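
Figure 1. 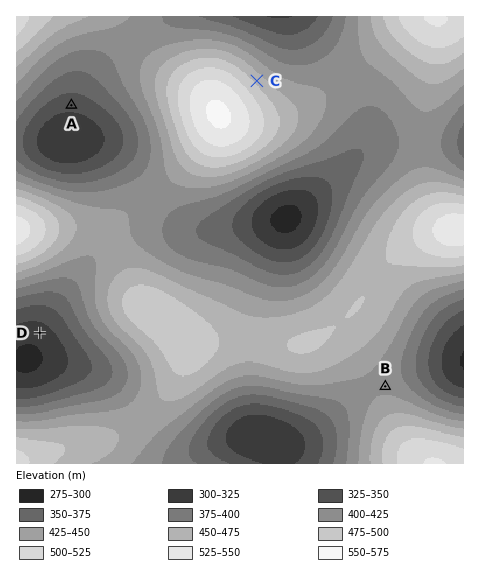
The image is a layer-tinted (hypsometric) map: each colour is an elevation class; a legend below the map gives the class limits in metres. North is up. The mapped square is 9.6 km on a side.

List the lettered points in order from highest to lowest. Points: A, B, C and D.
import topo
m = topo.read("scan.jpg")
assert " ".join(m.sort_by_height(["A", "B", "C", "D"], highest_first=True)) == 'C B A D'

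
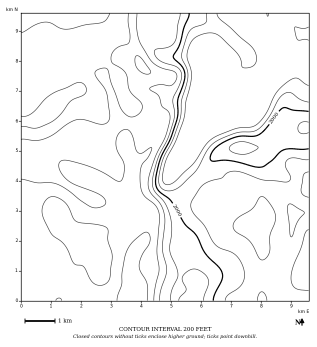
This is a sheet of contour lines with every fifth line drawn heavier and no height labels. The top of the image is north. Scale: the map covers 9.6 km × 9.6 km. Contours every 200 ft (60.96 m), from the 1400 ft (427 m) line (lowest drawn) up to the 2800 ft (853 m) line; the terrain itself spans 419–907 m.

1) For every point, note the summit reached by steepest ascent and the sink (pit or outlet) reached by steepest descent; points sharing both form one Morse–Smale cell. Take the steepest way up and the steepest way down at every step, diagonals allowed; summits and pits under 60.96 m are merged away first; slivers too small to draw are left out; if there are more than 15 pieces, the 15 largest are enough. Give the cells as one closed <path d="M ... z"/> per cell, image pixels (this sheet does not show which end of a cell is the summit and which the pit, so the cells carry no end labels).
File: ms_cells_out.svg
<path d="M309 13l-157 0-4 18 3 12-7-1-18 12 2 10 8 17 6 5 16 3 14 8 21 5 8 0 32-14 3 1-35 15-33-1-10 8-11 17-23-6-15 8-24-1-40 17-24-1 0 156 175 0 4-18-7-5-43-6-12 9-1 6-5-14-1-9 4-13 11-15 1-20 25-14 23-22-15-17 1-3 26-31 18-9 63-62 11-21 4-3 6 0z"/><path d="M195 180l-23 22-25 14-1 20-11 15-4 13 1 9 5 14 1-6 6-5 6-4 9 0 39 8 2 3 0 5-3 13 112 0 0-110-27 1-27-7-24 9-22 0z"/><path d="M120 58l-6 4-9 9 0 9-6-6-16-6-62 0 0 77 24 1 40-17 24 1 15-8 23 6 11-17 10-8 33 1 35-15-5 0-32 13-22-4-17-8-18-4-6-5-8-16z"/><path d="M309 34l-7 1-14 23-63 62-18 9-26 31-1 3 15 17 6-5 15-20 9-5 13-3 23 0 18-17 17 1 13-4z"/><path d="M152 13l-131 0 0 54 45 2 17-1 16 6 6 6-1-7 10-11 6-4 7 6 0-11 17-11 6 0-2-11z"/><path d="M309 127l-13 4-17-1-18 17-23 0-13 3-9 5-21 25 14 14 22 0 24-9 27 7 27-1z"/>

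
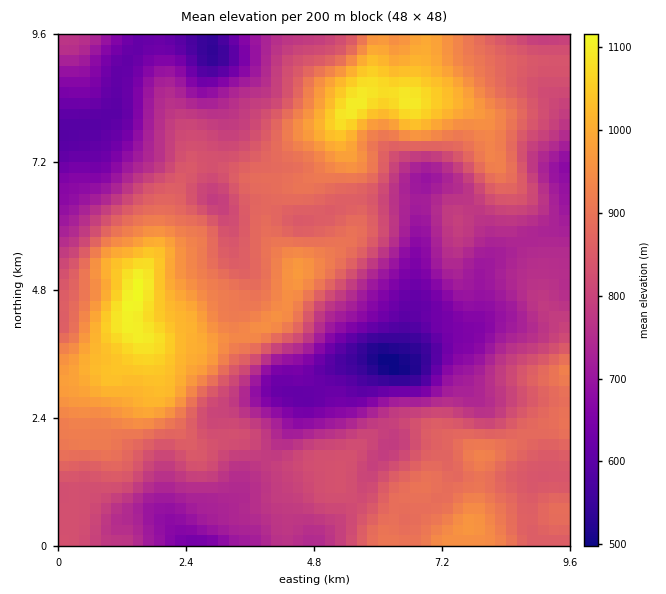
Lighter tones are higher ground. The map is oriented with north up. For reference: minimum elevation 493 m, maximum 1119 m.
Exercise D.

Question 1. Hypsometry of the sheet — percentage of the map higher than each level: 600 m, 96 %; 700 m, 83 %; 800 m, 58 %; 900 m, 26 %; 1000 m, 9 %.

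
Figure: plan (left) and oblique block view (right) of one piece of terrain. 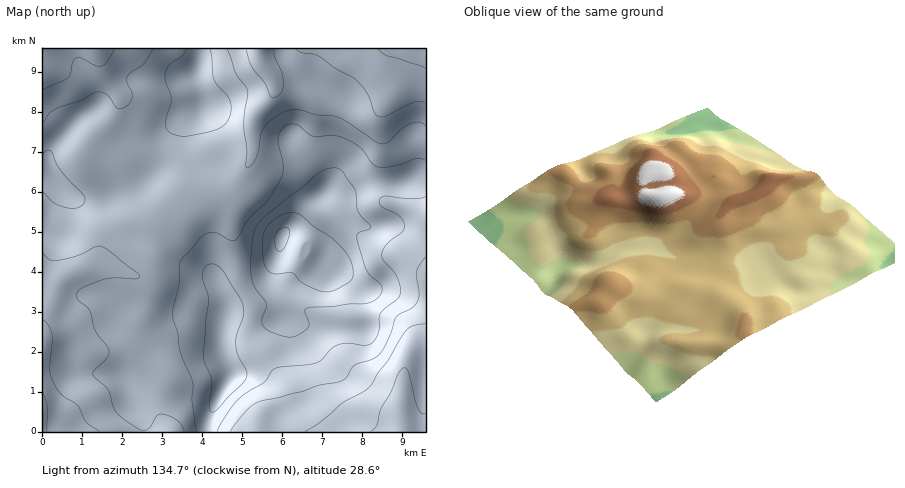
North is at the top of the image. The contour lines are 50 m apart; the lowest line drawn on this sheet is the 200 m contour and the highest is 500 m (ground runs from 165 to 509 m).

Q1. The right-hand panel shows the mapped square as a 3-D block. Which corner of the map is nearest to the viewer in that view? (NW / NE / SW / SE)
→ NW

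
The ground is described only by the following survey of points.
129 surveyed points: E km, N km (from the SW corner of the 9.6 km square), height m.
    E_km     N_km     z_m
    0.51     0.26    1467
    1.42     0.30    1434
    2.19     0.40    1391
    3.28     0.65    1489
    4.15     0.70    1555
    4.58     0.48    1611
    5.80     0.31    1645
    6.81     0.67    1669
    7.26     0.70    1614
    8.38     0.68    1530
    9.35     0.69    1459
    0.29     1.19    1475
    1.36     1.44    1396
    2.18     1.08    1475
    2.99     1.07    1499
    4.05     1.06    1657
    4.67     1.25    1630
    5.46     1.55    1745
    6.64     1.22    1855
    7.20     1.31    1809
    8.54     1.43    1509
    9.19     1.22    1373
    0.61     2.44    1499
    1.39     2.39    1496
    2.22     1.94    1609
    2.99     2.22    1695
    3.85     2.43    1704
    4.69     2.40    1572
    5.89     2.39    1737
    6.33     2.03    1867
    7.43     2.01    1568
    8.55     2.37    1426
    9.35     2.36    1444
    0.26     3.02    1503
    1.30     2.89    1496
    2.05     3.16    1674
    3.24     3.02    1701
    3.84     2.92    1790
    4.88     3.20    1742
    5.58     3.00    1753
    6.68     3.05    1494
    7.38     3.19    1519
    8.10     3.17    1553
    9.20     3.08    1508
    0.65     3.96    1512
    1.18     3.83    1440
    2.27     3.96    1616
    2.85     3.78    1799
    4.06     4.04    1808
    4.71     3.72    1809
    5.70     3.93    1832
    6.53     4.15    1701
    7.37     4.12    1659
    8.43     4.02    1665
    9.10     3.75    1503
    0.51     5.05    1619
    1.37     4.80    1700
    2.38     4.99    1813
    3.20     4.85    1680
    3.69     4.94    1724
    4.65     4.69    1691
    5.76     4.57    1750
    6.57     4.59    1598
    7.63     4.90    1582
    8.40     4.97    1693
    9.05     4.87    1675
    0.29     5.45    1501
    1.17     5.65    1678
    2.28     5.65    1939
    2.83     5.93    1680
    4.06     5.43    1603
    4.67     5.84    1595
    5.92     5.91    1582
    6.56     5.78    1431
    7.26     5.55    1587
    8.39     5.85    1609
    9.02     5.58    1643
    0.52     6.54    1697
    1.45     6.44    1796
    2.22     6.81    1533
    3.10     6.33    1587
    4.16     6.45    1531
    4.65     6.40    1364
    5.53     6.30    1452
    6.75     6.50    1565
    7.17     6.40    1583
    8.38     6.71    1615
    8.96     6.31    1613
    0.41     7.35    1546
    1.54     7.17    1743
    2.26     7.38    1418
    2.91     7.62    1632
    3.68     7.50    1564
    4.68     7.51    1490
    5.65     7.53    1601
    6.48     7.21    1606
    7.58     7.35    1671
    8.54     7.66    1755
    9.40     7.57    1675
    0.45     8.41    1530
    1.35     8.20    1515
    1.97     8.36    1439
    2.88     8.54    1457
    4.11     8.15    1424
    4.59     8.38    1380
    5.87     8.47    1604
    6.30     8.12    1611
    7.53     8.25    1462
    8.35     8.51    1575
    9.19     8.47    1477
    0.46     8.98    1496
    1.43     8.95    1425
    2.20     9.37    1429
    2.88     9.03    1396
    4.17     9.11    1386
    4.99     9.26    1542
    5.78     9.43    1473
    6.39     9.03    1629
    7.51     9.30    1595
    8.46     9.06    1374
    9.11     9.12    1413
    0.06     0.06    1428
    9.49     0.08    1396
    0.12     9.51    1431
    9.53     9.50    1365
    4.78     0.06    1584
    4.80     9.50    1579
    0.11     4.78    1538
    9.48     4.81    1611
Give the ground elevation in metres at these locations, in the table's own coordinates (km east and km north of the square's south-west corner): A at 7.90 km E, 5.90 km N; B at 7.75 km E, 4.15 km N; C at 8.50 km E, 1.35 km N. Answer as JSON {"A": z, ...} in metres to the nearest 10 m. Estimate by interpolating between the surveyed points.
{"A": 1600, "B": 1660, "C": 1510}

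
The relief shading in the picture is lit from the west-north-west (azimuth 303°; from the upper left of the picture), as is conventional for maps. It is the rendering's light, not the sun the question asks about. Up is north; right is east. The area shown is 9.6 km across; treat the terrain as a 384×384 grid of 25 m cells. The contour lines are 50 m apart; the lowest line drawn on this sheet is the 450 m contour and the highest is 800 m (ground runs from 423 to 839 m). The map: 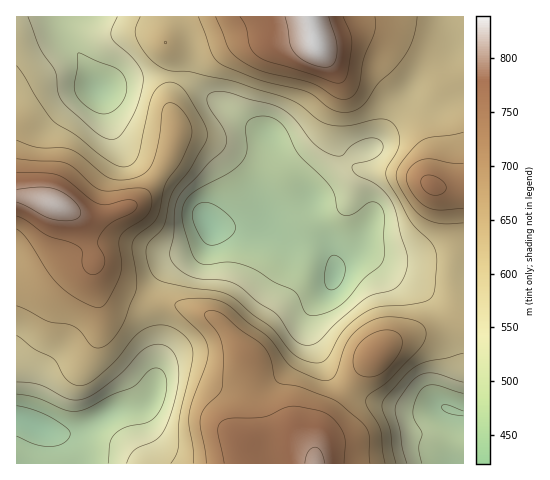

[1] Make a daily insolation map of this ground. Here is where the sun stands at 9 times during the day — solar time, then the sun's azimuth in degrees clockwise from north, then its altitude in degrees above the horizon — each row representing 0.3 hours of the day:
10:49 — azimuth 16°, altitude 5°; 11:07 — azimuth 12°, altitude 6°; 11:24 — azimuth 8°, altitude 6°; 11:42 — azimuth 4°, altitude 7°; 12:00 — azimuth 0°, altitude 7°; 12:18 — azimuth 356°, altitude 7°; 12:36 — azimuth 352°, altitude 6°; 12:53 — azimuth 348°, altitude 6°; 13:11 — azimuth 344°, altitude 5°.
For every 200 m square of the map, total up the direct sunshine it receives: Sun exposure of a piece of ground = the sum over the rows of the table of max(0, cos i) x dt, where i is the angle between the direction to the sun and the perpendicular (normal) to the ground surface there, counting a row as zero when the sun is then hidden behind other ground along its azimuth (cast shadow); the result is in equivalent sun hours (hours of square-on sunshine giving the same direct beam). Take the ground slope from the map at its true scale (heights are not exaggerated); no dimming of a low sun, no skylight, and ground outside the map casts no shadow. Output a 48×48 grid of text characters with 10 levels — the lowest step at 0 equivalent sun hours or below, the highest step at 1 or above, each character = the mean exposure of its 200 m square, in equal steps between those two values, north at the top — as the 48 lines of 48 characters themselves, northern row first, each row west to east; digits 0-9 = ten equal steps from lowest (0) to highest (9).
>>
433333344443333433211111122222223344332222222322
333332233332234443211111223222223344332222222222
334332222211122333221112222222223333221122222222
334443211000001112221111111111112222211111122233
334444310000000000111000000000000112111111122333
334443210000000000110000000000000012222111122333
333332211011112222100000000000000001221111122332
333332222222234554310000000000000000111111222222
333344444333344565430000000000000000001112222222
444445665544444445553000000000000000001122332233
433445666555443334555310000000000000000123333334
333445555554433333445420000000000000000012344444
333455555544333332223332000000000000000012345444
455566665544333332111121100000000000000123455444
667776666654333321100001100000000000123445665555
777776666655444321000000110000000001234566666666
777776556666664210000000111100000001223345566665
667766655678875200000001111110000000100012234444
555666666789874200000011111111000001000000001222
223455666777653100000011121111111111100000000000
000123455543211110000011222111222221110000000000
000000122210000012101112222222222111111110000000
000000001100000012322222222222222100112211000000
000000011110000013333333333222222111122211000000
000001122331000012344554443333332212222211100001
100112223333211223345655544433332222233221110112
211112222223332334456665544433332222343322222222
221111111112334455666665544444332223444433222322
222110010111234567788765544444333334555443333333
222110000111234567899986544444333455556654433333
111110001111223334678987655443334566667776554333
011110001122211111245677766543345667778887654333
001111011111100000001356777643345667777777654333
001111111111000000000135788754445567777665433222
111011111100000000000124577765555556665543222211
211011211000000001111222345666665555544321101111
211112211000000001233322223467765543322100000011
111122210000000012344322222356776542110000000001
000111110000000112344322222346776542100000000000
000000000000011223444322223345666642000000000000
000000000000012234444333333455666653100000000000
000000000000122444444454444555566654430000000000
000000000012334444344555544444555555554211111000
000000000134555543223444444333444455555532223333
310000001345555532112233333333344434444432223344
444321122334455432111222222223333333222333222223
334433322233455443222222222222333322223333321111
222333322233444443322222222222233322223344332211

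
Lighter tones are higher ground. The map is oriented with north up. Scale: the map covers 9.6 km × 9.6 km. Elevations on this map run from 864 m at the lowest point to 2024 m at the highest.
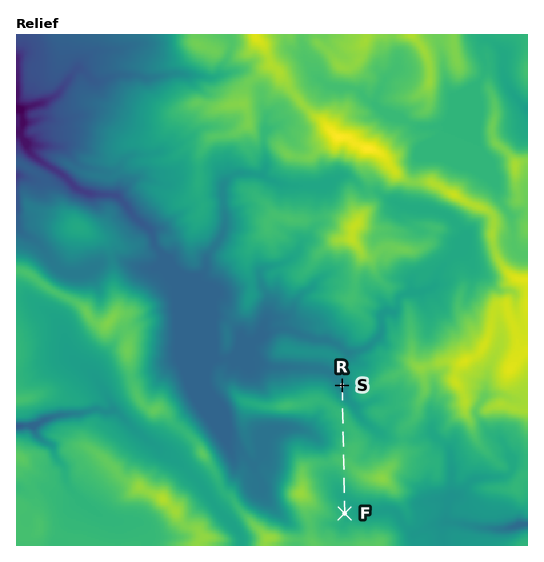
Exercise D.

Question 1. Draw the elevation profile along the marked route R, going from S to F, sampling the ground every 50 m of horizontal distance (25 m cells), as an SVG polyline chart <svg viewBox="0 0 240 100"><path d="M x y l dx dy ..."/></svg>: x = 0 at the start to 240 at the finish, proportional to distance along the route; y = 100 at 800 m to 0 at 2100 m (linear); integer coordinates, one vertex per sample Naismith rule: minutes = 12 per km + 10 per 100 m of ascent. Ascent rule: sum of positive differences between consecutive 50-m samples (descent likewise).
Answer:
<svg viewBox="0 0 240 100"><path d="M0 54l5 0 5-1 5-1 5-2 5-2 5-3 5-3 5-3 5-2 5-1 5 0 5 0 5 0 5 0 5 0 5 0 5 1 5 0 5 0 5-1 5-1 5 0 5-1 5 0 5 0 5-1 5-1 5-1 5 0 5 1 5 1 5 0 5 1 5 1 5 1 5 1 5 1 5 1 5 1 5 1 5 1 5 0 5 0 5 0 5 0 5-1 5-1 5 0"/></svg>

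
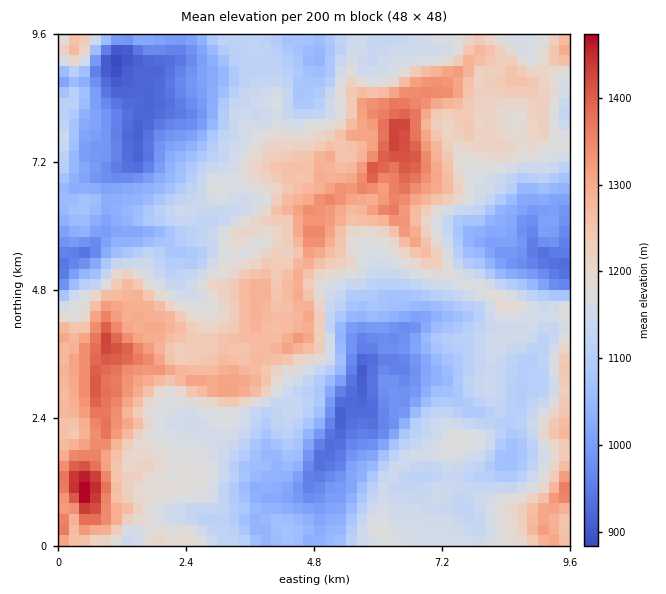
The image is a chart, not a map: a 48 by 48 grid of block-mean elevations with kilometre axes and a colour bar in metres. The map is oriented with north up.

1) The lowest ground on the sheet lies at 880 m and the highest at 1480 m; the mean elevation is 1150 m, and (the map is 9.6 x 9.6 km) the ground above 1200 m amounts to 29.9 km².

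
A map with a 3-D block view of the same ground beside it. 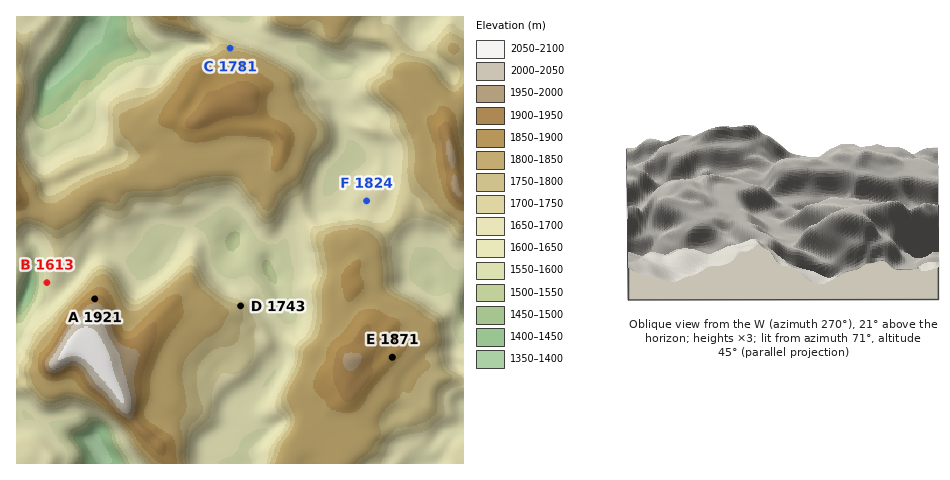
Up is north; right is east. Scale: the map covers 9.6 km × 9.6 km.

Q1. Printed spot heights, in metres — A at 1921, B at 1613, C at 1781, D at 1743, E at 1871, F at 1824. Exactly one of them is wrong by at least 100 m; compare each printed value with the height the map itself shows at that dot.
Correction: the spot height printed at F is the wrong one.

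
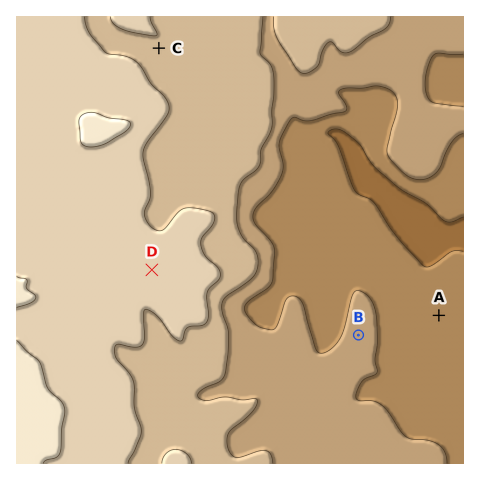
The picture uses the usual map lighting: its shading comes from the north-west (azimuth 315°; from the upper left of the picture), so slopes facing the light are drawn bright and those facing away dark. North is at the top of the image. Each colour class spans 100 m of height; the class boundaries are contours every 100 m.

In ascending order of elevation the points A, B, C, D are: A B C D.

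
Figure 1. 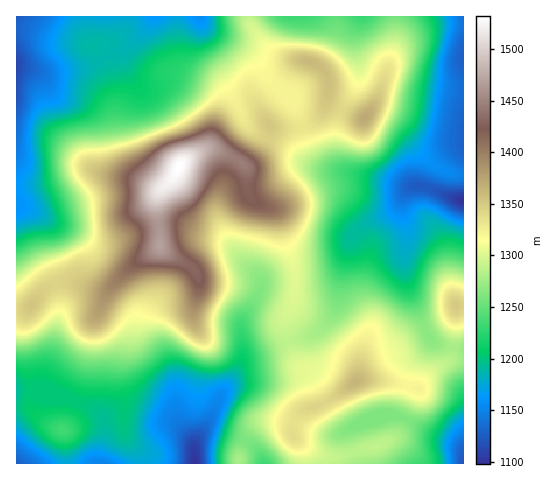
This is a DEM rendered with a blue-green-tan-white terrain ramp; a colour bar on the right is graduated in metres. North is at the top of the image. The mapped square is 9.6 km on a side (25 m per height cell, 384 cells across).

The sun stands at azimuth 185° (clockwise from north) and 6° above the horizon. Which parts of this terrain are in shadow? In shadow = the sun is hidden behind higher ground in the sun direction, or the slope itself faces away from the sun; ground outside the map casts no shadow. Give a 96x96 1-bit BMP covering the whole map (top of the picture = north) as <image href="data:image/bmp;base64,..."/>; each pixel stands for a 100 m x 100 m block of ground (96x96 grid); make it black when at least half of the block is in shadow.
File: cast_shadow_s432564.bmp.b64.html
<image width="96" height="96" href="data:image/bmp;base64,Qk2+BAAAAAAAAD4AAAAoAAAAYAAAAGAAAAABAAEAAAAAAIAEAAATCwAAEwsAAAIAAAAAAAAA////AAAAAAAAAAAAAAAAAAAAAAAAAAAAAAAAAAAAAAAAAAAAAAAAAAAAAAAAAAAAAAAAAAAAAAAAAAAAAAAAAAAAAAAAAAAAAAAAAAAAAAAAAAAAAAAAAAAAAAAAAAAAAAAAAAAAAAAAAAAAAAAAAAAAAAAAAAAAAAAAAAAAAAAAAAAAAAAAAAAAAAAAAAAAAAGAAAAAAAAAAAAAAAHwAAAAAAAAAAAAAAH4AAAAAAAAAAAAAAD4AAAAAAAAAAAAAABwAAAAAAAAAAAAAAAAAAAAAAAAAAAAAAAAAAAAAAAAAAAAAAAAAAAAAAAAAAAAAAAAAAAAAAAAAAAAAAAAAAAAAAAAAAAAAAAAAAAAAAAAAAAAAAAAAAAAAAAAAAAAAAAAAAAAAAAAAAAAAAAAAAAAAAAAAAAAAAAAAAAAAAAAAAAAAAAAAAAAAAAAAAAAAAAAAAAAAAAAAAAAAAAAAAAAAAAAAAAAAAAAAAAAAAAAAAAAAAAAAAAAAAAAAAAAAAAAAAAAAAAAAAAAAAAAAAAAAAAAAAAAAAAAAAAB8AAAAAAAAAAAAAAH8AAAAAAAAAAAAAAH8AAAAAAAAAAAAAAH4AAAAAAAAAAAAAADwAMAAAAAAAAAAAADwAcAAAAAAAAAAAABgA8AAAAAAAAAAAAAAB/wAAAAAAAAAAAAAB//AAAAAOAAAAAAAB//4AAAA+AAAAAAAD//+AAAB+AAAAAAAB///AAAD+AAAAAAAB///gAAD8AAAAAAAB///gAAB4AAAAAAAA///gAAAAAAAAAAAA9//AAAAAAAAAAAAAd//AAAAAAAAAAAAAd/+AAAAAAAAAAAAAc/4AAAAAAAAAAAAA8fwAAAAAAAAAAAAD8GAAAAAAAAAAAAAH8AAAAAAAAAAAAAAf8AAAAAAAAAAAAAA/8AAAAAAAAAwAAAA/8AAAAAAAAA/AAAA+AAAAAAAAAA/gAAAAAAAAAAAAAAfgAAAAAAAAAAAAAAPAAAAAAAAAAcAAAAOAAAAAAAAAB4AAAAAAAAAAAAAAf4AAAAAAAAAAAAAP//wAB8AAAAAAAAB////AH8AAAAAAAAD////gP8AAAAAAAAD////4/8AAAAAAAAH//////4AAAAAAAAH//////4AAAAAAAAP//////4AAAAAAAAf//////wAAAAAAAA///////gAAAAAAAA///////gAAAAAAAA///////AAAAAAAAAf/////+AAAAAAAAAB8f///8AAAAAAAAAAAP///4AAAAAAAAAAAP///wAAAAAAAAAAAH///wAAAAAAAAAAAD///gAAAAAAAAAAAB///gAAAAAAAAAAAA///gAAAAAAAAAAAAP//gAAAAAAAAAAAAD//AAAAAAAAAAAAAD//AAAD4AAAAAAAAB//AAA/4AAAAAAAAA//gAP/4AAAAAAAAA//gAf/4AAAAAAAAA//gA//4AAAAAAAAAf/gD//wAAAAAAAAAf/AD//wAAAAAAAAAP/AH//gAAAAAAAAAP+AH//AAAAAAAAAAH+AH//AAAAA="/>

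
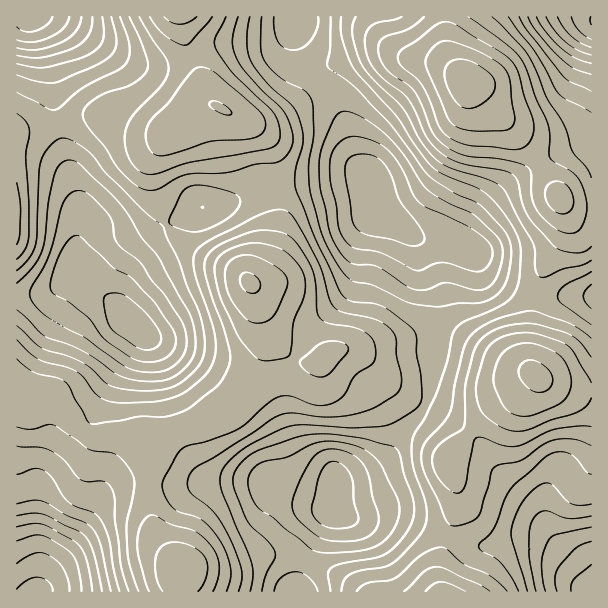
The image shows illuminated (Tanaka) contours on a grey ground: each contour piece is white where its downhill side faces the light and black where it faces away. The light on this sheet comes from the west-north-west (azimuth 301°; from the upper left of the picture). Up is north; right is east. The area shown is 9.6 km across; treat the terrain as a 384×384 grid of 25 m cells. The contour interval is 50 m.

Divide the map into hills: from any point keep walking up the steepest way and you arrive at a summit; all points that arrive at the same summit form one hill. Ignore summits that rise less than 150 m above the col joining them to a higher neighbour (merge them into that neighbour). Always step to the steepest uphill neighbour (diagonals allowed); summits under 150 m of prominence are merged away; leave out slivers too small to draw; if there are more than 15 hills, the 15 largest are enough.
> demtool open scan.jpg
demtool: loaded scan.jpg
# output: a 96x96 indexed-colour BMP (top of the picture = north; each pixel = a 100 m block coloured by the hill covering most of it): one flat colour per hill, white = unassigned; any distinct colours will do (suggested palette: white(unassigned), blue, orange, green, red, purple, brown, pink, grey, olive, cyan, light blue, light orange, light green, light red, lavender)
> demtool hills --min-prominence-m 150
<image width="96" height="96" href="data:image/bmp;base64,Qk12EgAAAAAAAHYAAAAoAAAAYAAAAGAAAAABAAQAAAAAAAASAAATCwAAEwsAABAAAAAAAAAA////ALR3HwAOf/8ALKAsACgn1gC9Z5QAS1aMAMJ34wB/f38AIr28AM++FwDox64AeLv/AIrfmACWmP8A1bDFABEREREREREREREREREREREREREREREREiIiIiIiIiIiIiIiIiIiIiIiIiIiIiIiIhEREREREREREREREREREREREREREREREiIiIiIiIiIiIiIiIiIiIiIiIiIiIiIiIhEREREREREREREREREREREREREREREREiIiIiIiIiIiIiIiIiIiIiIiIiIiIiIiIhERERERERERERERERERERERERERERERESIiIiIiIiIiIiIiIiIiIiIiIiIiIiIiIhERERERERERERERERERERERERERERERESIiIiIiIiIiIiIiIiIiIiIiIiIiIiIiIhERERERERERERERERERERERERERERERESIiIiIiIiIiIiIiIiIiIiIiIiIiIiIiIhERERERERERERERERERERERERERERERERIiIiIiIiIiIiIiIiIiIiIiIiIiIiIiIhEREREREREREREREREREREREREREREREREiIiIiIiIiIiIiIiIiIiIiIiIiIiIiIhEREREREREREREREREREREREREREREREREiIiIiIiIiIiIiIiIiIiIiIiIiIiIiIhERERERERERERERERERERERERERERERERESIiIiIiIiIiIiIiIiIiIiIiIiIiIiIhERERERERERERERERERERERERERERERERESIiIiIiIiIiIiIiIiIiIiIiIiIiIiIhERERERERERERERERERERERERERERERERERIiIiIiIiIiIiIiIiIiIiIiIiIiIiIhERERERERERERERERERERERERERERERERERIiIiIiIiIiIiIiIiIiIiIiIiIiIiIhEREREREREREREREREREREREREREREREREREiIiIiIiIiIiIiIiIiIiIiIiIiIiIhEREREREREREREREREREREREREREREREREREiIiIiIiIiIiIiIiIiIiIiIiIiIiIhEREREREREREREREREREREREREREREREREREiIiIiIiIiIiIiIiIiIiIiIiIiIiIhEREREREREREREREREREREREREREREREREREiIiIiIiIiIiIiIiIiIiIiIiIiIiIhEREREREREREREREREREREREREREREREREREiIiIiIiIiIiIiIiIiIiIiIiIiIiIhERERERERERERERERERERERERERERERERERESIiIiIiIiIiIiIiIiIiIiIiIiIiIhERERERERERERERERERERERERERERERERERERESIiIiIiIiIiIiIiIiIiIiIiIiIhEREREREREREREREREREREREREREREREREREREREiIiIiIiIiIiIiIiIiIiIiIiIhERERERERERERERERERERERERERERERERERERERERIiIiIiIiIiIiIiIiIiIiIiIhEREREREREREREREREREREREREREREREREREREREREiIiIiIiIiIiIiIiIiIiIiIhERERERERERERERERERERERERERERERERERERERERESIiIiIiIiIiIiIiIiIiIiIhERERERERERERERERERERERERERERERERERERERERESIiIiIiIiIiIiIiIiIiIiIhERERERERERERERERERERERERERERERERERERERERERIiIiIiIiIiIiIiIiIiIiIhERERERERERERERERERERERERERERERERERERERERERIiIiIiIiIiIiIiIiIiIiIhEREREREREREREREREREREREREREREREREREREREREREiIiIiIiIiIiIiIiIiIiIhERERERERERERERERERERERERERERERERERERERERERESIiIiIiIiIiIiIiIiIiIhERERERERERERERERERERERERERERERERERERERERERERIiIiIiIiIiIiIiIiIiIhEREREREREREREREREREREREREREREREREREREREREREREiIiIiIiIiIiIiIiIiIhEREREREREREREREREREREREREREREREREREREREREREREiIiIiIiIiIiIiIiIiIhERERERERERERERERERERERERERERERERERERERERERERESIiIiIiIiIiIiIiIiIhERERERERERERERERERERERERERERERERERERERERERERESIiIiIiIiIiIiIiIiIhERERERERERERERERERERERERERERERERERERERERERERESIiIiIiIiIiIiIiIiIhERERERERERERERERERERERERERERERERERERERERERERESIiIiIiIiIiIiIiIiIhERERERERERERERERERERERERERERERERERERERERERERESIiIiIiIiIiIiIiIiIhERERERERERERERERERERERERERERERERERERERERERERERIiIiIiIiIiIiIiIiIhERERERERERERERERERERERERERERERERERERERERERERERIiIiIiIiIiIiIiIiIhERERERERERERERERERERERERERERERERERERERERERERERIiIiIiIiIiIiIiIiIhERERERERERERERERERERERERERERERERERERERERERERERIiIiIiIiIiIiIiIiIhERERERERERERERERERERERERERERERERERERERERERERERIiIiIiIiIiIiIiIiIhERERERERERERERERERERERERERERERERERERERERERERERIiIiIiIiIiIiIiIiIhERERERERERERERERERERERERERERERERERERERERERERERIiIiIiIiIiIiIiIiIhERERERERERERERERERERERERERERERERERERERERERERERIiIiIiIiIiIiIiIiIhERERERERERERERERERERERERERERERERERERERERERERERIiIiIiIiIiIiIiIiIhERERERERERERERERERERERERERERERERERERERERERERERIiIiIiIiIiIiIiIiIhERERERERERERERERERERERERERERERERERERERERERERERIiIiIiIiIiIiIiIiIhERERERERERQRERERERERERERERERERERERERERERERERERIiIiIiIiIiIiIiIiIhEREREREREUQRERERERERERERERERERERERERERERERERERIiIiIiIiIiIzMzMzMxERERERERREQRERERERERERERERERERERERERERERERERESIiIiIiIiIzMzMzMzMxEREREREUREQRERERERERERERERERERERERERERERERERESIiIiIiIjMzMzMzMzMxERERERFEREQREREREREREREREREREREREREREREREREREiIiIiIiMzMzMzMzMzMxERERERRERERBEREREREREREREREREREREREREREREREREiIiIiIjMzMzMzMzMzMxERERERRERERBEREREREREREREREREREREREREREREREREiIiIiIjMzMzMzMzMzMxERERERREREREERERERERERERERERERERERERERERERERIiIiIiIzMzMzMzMzMzMxERERERREREREERERERERERERERERERERERERERERERERIiIiIiIzMzMzMzMzMzMxERERERREREREQRERERERERERERERERERERERERERERERIiIiIjMzMzMzMzMzMzMxERERERRERERERBERERERERERERERERERERERERERERERIiMzMzMzMzMzMzMzMzMxERERERREREREREQRERERERERERERERERERERERERERETMzMzMzMzMzMzMzMzMzMxERERERFERERERERBEREREREREREREREREREREREREREzMzMzMzMzMzMzMzMzMzMxERERERFEREREREREQRERERERERERERERERERERERERMzMzMzMzMzMzMzMzMzMzMxERERERFEREREREREREEREREREREREREREREREREREzMzMzMzMzMzMzMzMzMzMzMxERERERFERERERERERERBERERERERERERERERERERMzMzMzMzMzMzMzMzMzMzMzMxERERERREREREREREREREREERERERERERERERERETMzMzMzMzMzMzMzMzMzMzMzMxERERERREREREREREREREREREERERERERERERERETMzMzMzMzMzMzMzMzMzMzMzMxERERERRERERERERERERERERERBERERERERERERETMzMzMzMzMzMzMzMzMzMzMzMxERERERRERERERERERERERERERERBEREREREREREzMzMzMzMzMzMzMzMzMzMzMzMxEREREUREREREREREREREREREREREREREREQREREzMzMzMzMzMzMzMzMzMzMzMzMxEREREUREREREREREREREREREREREREREREREREQzMzMzMzMzMzMzMzMzMzMzMzMxEREREUREREREREREREREREREREREREREREREREMzMzMzMzMzMzMzMzMzMzMzMzMxEREREURERERERERERERERERERERERERERERERDMzMzMzMzMzMzMzMzMzMzMzMzMxERERFEREREREREREREREREREREREREREREREQzMzMzMzMzMzMzMzMzMzMzMzMzMxERERFEREREREREREREREREREREREREREREREQzMzMzMzMzMzMzMzMzMzMzMzMzMxERERFEREREREREREREREREREREREREREREREQzMzMzMzMzMzMzMzMzMzMzMzMzMxERERREREREREREREREREREREREREREREREREQzMzMzMzMzMzMzMzMzMzMzMzMzMxERERREREREREREREREREREREREREREREREREMzMzMzMzMzMzMzMzMzMzMzMzMzMxERERREREREREREREREREREREREREREREREREMzMzMzMzMzMzMzMzMzMzMzMzMzMxERERREREREREREREREREREREREREREREREREMzMzMzMzMzMzMzMzMzMzMzMzMzMxERERRERERERERERERERERERERERERERERERDMzMzMzMzMzMzMzMzMzMzMzMzMzMxEREURERERERERERERERERERERERERERERERDMzMzMzMzMzMzMzMzMzMzMzMzMzMxEREUREREREREREREREREREREREREREREREQzMzMzMzMzMzMzMzMzMzMzMzMzMzMxEREUREREREREREREREREREREREREREREREQzMzMzMzMzMzMzMzMzMzMzMzMzMzMxEREUREREREREREREREREREREREREREREREMzMzMzMzMzMzMzMzMzMzMzMzMzMzMxEREURERERERERERERERERERERERERERERDMzMzMzMzMzMzMzMzMzMzMzMzMzMzMxEREUREREREREREREREREREREREREREREQzMzMzMzMzMzMzMzMzMzMzMzMzMzMzMxEREUREREREREREREREREREREREREREREMzMzMzMzMzMzMzMzMzMzMzMzMzMzMzMxEREURERERERERERERERERERERERERERDMzMzMzMzMzMzMzMzMzMzMzMzMzMzMzMxEREURERERERERERERERERERERERERERDMzMzMzMzMzMzMzMzMzMzMzMzMzMzMzMxERFEREREREREREREREREREREREREREQzMzMzMzMzMzMzMzMzMzMzMzMzMzMzMzMxERFEREREREREREREREREREREREREREQzMzMzMzMzMzMzMzMzMzMzMzMzMzMzMzMxERFEREREREREREREREREREREREREREQzMzMzMzMzMzMzMzMzMzMzMzMzMzMzMzMxERREREREREREREREREREREREREREREQzMzMzMzMzMzMzMzMzMzMzMzMzMzMzMzMxERREREREREREREREREREREREREREREMzMzMzMzMzMzMzMzMzMzMzMzMzMzMzMzMxERREREREREREREREREREREREREREREMzMzMzMzMzMzMzMzMzMzMzMzMzMzMzMzMzMUREREREREREREREREREREREREREREMzMzMzMzMzMzMzMzMzMzMzMzMzMzMzMzMw=="/>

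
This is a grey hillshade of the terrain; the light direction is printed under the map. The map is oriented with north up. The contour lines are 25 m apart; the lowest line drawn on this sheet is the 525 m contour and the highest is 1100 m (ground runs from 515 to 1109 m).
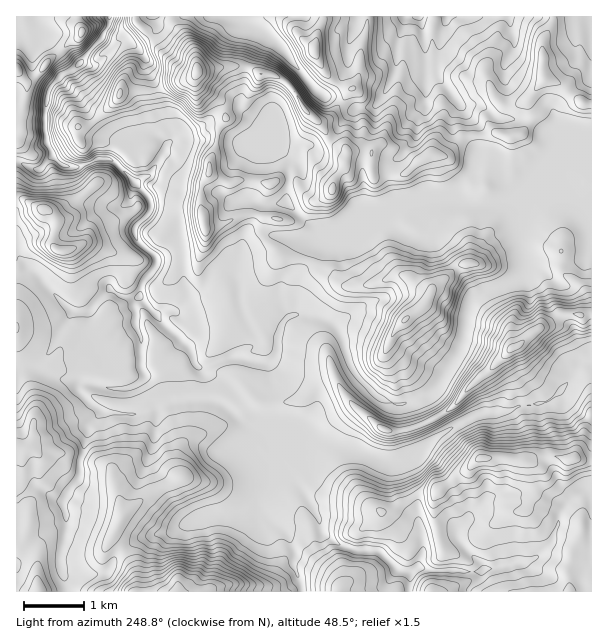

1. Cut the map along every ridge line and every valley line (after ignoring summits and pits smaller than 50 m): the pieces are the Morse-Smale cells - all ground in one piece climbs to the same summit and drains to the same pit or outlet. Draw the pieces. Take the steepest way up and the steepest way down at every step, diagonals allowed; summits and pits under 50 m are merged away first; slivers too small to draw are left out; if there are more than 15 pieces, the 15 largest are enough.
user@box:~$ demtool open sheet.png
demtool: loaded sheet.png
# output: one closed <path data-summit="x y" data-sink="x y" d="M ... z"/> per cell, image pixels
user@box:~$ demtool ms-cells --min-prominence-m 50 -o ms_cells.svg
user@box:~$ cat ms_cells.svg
<path data-summit="177 591" data-sink="80 63" d="M150 210l-2 5-14 13 4 12 19 20-3 9-10 12-4 13-6 8 2 25 4 9 0 30 5 11-8 8-8 3-24 0-15-4-9 0-2 2 3 9 20 16-14 15-4 26-4 6 0 16-18 29 5 24-7 36 6 16 1 12 235 1-1-8-7-18 1-14-6-16-25-23-5-10 11-27 8-15-10-23 8-4-4-15-1-45-4-10-29-7 16-13 0-8-13-30-1-22-4-11-9-2-12 3-14 16-13 10-7-40-2-2-19 0 18-6 0-24-7-6z"/><path data-summit="482 458" data-sink="80 63" d="M591 362l-9 2-8 8-6 11-20 19-20 4-10 0-12 6-24 2-9 2-33 18-23 20-24 9-34-12-42-7-18-8-23 0-6 2 0 5 8 18 18 19 16 24 7 15 3 14 22 14 9 3 25 2 18 18 11 2 10-4 18 3 47 0 30-7 9 0 18-8 11-11 9-23 0-6 6-10 17-13 10-2z"/><path data-summit="512 348" data-sink="80 63" d="M549 187l-7 0-6 3-12 11-2 23 0 24 4 18-3 7-8 7-29 10-14 10-6 18 0 11-6 21-21 34-13 12-24 8-7 0-15-6-26-27-11-32-6-12-5-5-18-6-24 0-8 10-4 9-1 19-7 8-4 1 5 11 1 45 4 7 0 8-4 3 27-1 18 8 42 7 34 12 24-9 23-20 33-18 9-2 24-2 12-6 25-3 9-5 16-15 6-11 8-8 10-2 0-155-13-5-16-12z"/><path data-summit="405 320" data-sink="80 63" d="M455 198l-5 0-2 26-16 16-12 0-10-4-12-7-14-17-15 2-12 10-30 12-39 2-18-3-25 13-4 4-5 14 0 12 4 6 1 22 13 30 0 8-16 13 26 7 6-2 7-8 1-19 5-12 11-9 20 2 15 4 8 7 17 44 26 27 15 6 7 0 27-10 10-10 21-34 6-21 0-11 6-18 14-10 29-10 8-7 3-7-4-18 2-48-29 5-21 0-12-3z"/><path data-summit="39 591" data-sink="80 63" d="M110 289l-23 23-15 0-2 2-10 16-10 21-12 13-22 7 1 221 50-1-1-12-6-16 7-36-5-24 10-17 7-7 1-21 4-6 4-26 14-15-20-16-3-9 2-2 9 0 15 4 24 0 8-3 8-8-5-11 0-30-4-9-2-25 4-3-16-3z"/><path data-summit="197 71" data-sink="80 63" d="M171 16l-61 0-1 10-7 12 9 6 17-2 9 6 8 9 1 12 10 18 6 35 6 10 2 10 6-4 15 2 28-2 23 6 32-3-11 5-5 6-4 9-6 37 14 6-3 2-5 15-10 15-2 16 28-17 18 3 32 0-8-11-26-26 3-16 0-26-12-12-1-4 11 3 33-1 10-7-6-10-22-21-8-17-10-10-11-6-12 0-18-8-25 1-20 5-4-19-8-15-12-14z"/><path data-summit="62 251" data-sink="80 63" d="M53 156l-12 13-8 0-15-7-2 0 0 113 13-4 6 1 37 40 15 0 23-23 12 7 15 2 3-4 4-13 13-18-1-6-18-17-4-6 2-9 12-10 3-6-1-11-36-36-6-4-10 0-8 5-18 5-10-4z"/><path data-summit="203 218" data-sink="80 63" d="M219 138l-12 0-7 2-24-2-8 6-16 27-16 12 14 15 1 12 16 8 11 10 0 24-14 5 15 1 2 2 7 40 13-10 14-16 12-3 9 1 8-36 9-12 5-15 4-5-14-6 6-37 4-9 5-6 11-5-32 3z"/><path data-summit="545 78" data-sink="419 17" d="M552 16l-132 1 4 18 2 19 7 8 3 13 28 36 14 14 2 11 11-3 15 3 13-2 11-12 4-8-6-13 16-21-2-38 11-19z"/><path data-summit="197 71" data-sink="419 17" d="M419 16l-12 0-3 4-7 25-1 26-10 19-10 15-2 21-8 15-2 9 8 3 0 20 2 2 31-1 11-11 15-9 15 2 16-18 18-3-2-10-14-14-28-36-3-13-7-8-2-19z"/><path data-summit="197 71" data-sink="80 63" d="M476 134l-14 4-16 18-15-2-6 3-9 6-6 7-9 5-27 0-2-2 0-20-7-2-3 8 2 53 4 2 18-2 2 7 10 10 12 7 10 4 12 0 16-16 2-26 24 7 21 0 27-5-17-20-7-22-7-4-11-1 0-16z"/><path data-summit="339 591" data-sink="80 63" d="M279 462l-9 14-11 27 5 10 25 23 6 16-1 14 8 25 106 1 2-20-14-2-18-18-25-2-18-8-13-9-3-14-7-15-16-24z"/><path data-summit="545 78" data-sink="80 63" d="M548 79l-3 0-7 7-10 15 6 15-12 17-9 3-22-3-11 4 0 16 11 1 7 4 7 22 7 11 12 9 24-18 12-26 7-6 3-2 17 6 5-1 0-48-10-2-18-18z"/><path data-summit="120 93" data-sink="80 63" d="M102 38l-22 26-18 10-2 6 20 19 12 21 16 18 32 1 16-3 11 10 2-9-7-15-6-35-10-18-1-12-8-9-9-6-17 2z"/><path data-summit="315 50" data-sink="419 17" d="M405 16l-81 1-6 15-4 21 11 19 8 8 12 8 7 1-4 3-6 10 8 7 25-3 11-16 10-19 1-26 7-21z"/>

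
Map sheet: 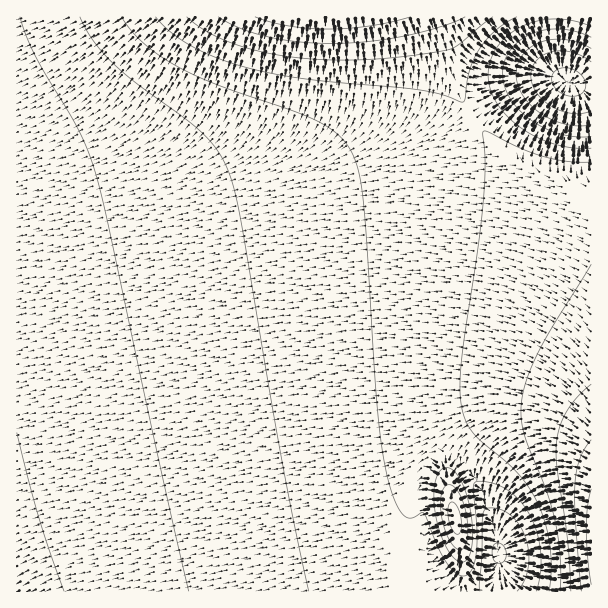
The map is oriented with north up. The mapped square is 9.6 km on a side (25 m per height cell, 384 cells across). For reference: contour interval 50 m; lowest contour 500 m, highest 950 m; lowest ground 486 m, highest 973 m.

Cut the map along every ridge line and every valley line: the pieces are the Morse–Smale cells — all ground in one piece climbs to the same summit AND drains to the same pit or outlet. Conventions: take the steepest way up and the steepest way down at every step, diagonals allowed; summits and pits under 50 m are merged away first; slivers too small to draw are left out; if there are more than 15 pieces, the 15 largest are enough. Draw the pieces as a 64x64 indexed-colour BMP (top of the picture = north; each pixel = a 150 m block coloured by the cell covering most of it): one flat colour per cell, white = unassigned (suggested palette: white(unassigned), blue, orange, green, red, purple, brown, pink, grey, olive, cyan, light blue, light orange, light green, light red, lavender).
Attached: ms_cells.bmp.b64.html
<image width="64" height="64" href="data:image/bmp;base64,Qk12CAAAAAAAAHYAAAAoAAAAQAAAAEAAAAABAAQAAAAAAAAIAAATCwAAEwsAABAAAAAAAAAA////ALR3HwAOf/8ALKAsACgn1gC9Z5QAS1aMAMJ34wB/f38AIr28AM++FwDox64AeLv/AIrfmACWmP8A1bDFADMzMzMzMzMzMzMzMzMzMzMzM4iIiIiZmZd3d0REREREMzMzMzMzMzMzMzMzMzMzMzMzMzOIiJmZd3d3REREREQzMzMzMzMzMzMzMzMzMzMzMzMzMzMzeZd3d3dERERERDMzMzMzMzMzMzMzMzMzMzMzMzMzMzN3d3d3d0REREREETMzMzMzMzMzMzMzMzMzMzMzMzMzM3d3d3d3REREREQRERMzMzMzMzMzMzMzMzMzMzMzMzMzd3d3d3RERERERBERERETMzMzMzMzMzMzMzMzMzMzMzN3d3d3dEREREREERERERERETMzMzMzMzMzMzMzMzMzM3d3d3d0REREREQREREREREREREzMzMzMzMzMzMzMzMzd3d3d3RERERERBEREREREREREREREzMzMzMzMzMzMzN3d3d3REREREREERERERERERERERERERMzMzMzMzMzM3d3d3dEREREREQRERERERERERERERERERERMzMzMzMzN3d3dERERERERBEREREREREREREREREREREREREzMzMzM3d0REREREREEREREREREREREREREREREREREREREzMzd0REREREREQREREREREREREREREREREREREREREREzN3RERERERERBERERERERERERERERERERERERERERERM0REREREREREERERERERERERERERERERERERERERERERFEREREREREQRERERERERERERERERERERERERERERERERREREREREQRERERERERERERERERERERERERERERERERERREREREERERERERERERERERERERERERERERERERERERERRERBERERERERERERERERERERERERERERERERERERERERERERERERERERERERERERERERERERERERERERERERERERERERERERERERERERERERERERERERERERERERERERERERERERERERERERERERERERERERERERERERERERERERERERERERERERERERERERERERERERERERERERERERERERERERERERERERERERERERERERERERERERERERERERERERERERERERERERERERERERERERERERERERERERERERERERERERERERERERERERERERERERERERERERERERERERERERERERERERERERERERERERERERERERERERERERERERERERERERERERERERERERERERERERERERERERERERERERERERERERERERERERERERERERERERERERERERERERERERERERERERERERERERERERERERERERERERERERERERERERERERERERERERERERERERERERERERERERERERERERERERERERERERERERERERERERERERERERERERERERERERERERERERERERERERERERERERERERERERERERERERERERERERERERERERERERERERERERERERERERERERERERERERERERERERERERERERERERERERERERERERERERERERERERERERERERERERERERERERERERERERERERERERERERERERERERERERERERERERERERERERERERERERERERESIiERERERERERERERERERERERERERERERERERERERERIiIiIiEREREREREREREREREREREREREREREREREREREiIiIiIiIiERERERERERERERERERERERERERERERERESIiIiIiIiIiIhERERERERERERERERERERERERERERERIiIiIiIiIiIiIiIhEREREREREREREREREREREREREREiIiIiIiIiIiIiIiIiIRERERERERERERERERERERERESIiIiIiIiIiIiIiIiIiIiEREREREREREREREREREVVVIiIiIiIiIiIiIiIiIiIiIiIhERERERERERERERFVVVUiIiIiIiIiIiIiIiIiIiIiIiIiERERERERERERVVVVVSIiIiIiIiIiIiIiIiIiIiIiIiIiIRERERERERVVVVVVIiIiIiIiIiIiIiIiIiIiIiIiIiIiIhERERERVVVVVVUiIiIiIiIiIiIiIiIiIiIiIiIiIiIiIhERERVVVVVVVSIiIiIiIiIiIiIiIiIiIiIiIiIiIiIiIhERVVVVVVVVIiIiIiIiIiIiIiIiIiIiIiIiIiIiIiIiIhVVVVVVVVUiIiIiIiIiIiIiIiIiIiIiIiIiIiIiIiIiZlVVVVVVVSIiIiIiIiIiIiIiIiIiIiIiIiIiIiIiIiJmZVVVVVVVIiIiIiIiIiIiIiIiIiIiIiIiIiIiIiIiJmZmZVVVVVUiIiIiIiIiIiIiIiIiIiIiIiIiIiIiIiImZmZmZlVVVSIiIiIiIiIiIiIiIiIiIiIiIiIiIiIiImZmZmZmZmVVIiIiIiIiIiIiIiIiIiIiIiIiIiIiIiIiZmZmZmZmVVUiIiIiIiIiIiIiIiIiIiIiIiIiIiIiIiJmZmZmZmZVVSIiIiIiIiIiIiIiIiIiIiIiIiIiIiIiImZmZmZmZlVVIiIiIiIiIiIiIiIiIiIiIiIiIiIiIiIiZmZmZmZmVVUiIiIiIiIiIiIiIiIiIiIiIiIiIiIiIiZmZmZmZmZVVSIiIiIiIiIiIiIiIiIiIiIiIiIiIiIiJmZmZmZmZlVV"/>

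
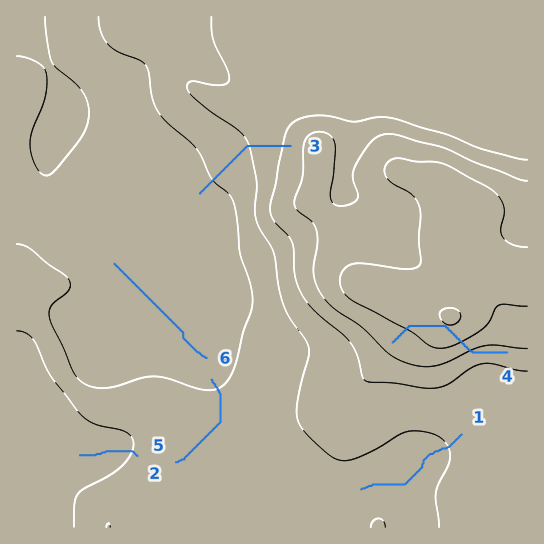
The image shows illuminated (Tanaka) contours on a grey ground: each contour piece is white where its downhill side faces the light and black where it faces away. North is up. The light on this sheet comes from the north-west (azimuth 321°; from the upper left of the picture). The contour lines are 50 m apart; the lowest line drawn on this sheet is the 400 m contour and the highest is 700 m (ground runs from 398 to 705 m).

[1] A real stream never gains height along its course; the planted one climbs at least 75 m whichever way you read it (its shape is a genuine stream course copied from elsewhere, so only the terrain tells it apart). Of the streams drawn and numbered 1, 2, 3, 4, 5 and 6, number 4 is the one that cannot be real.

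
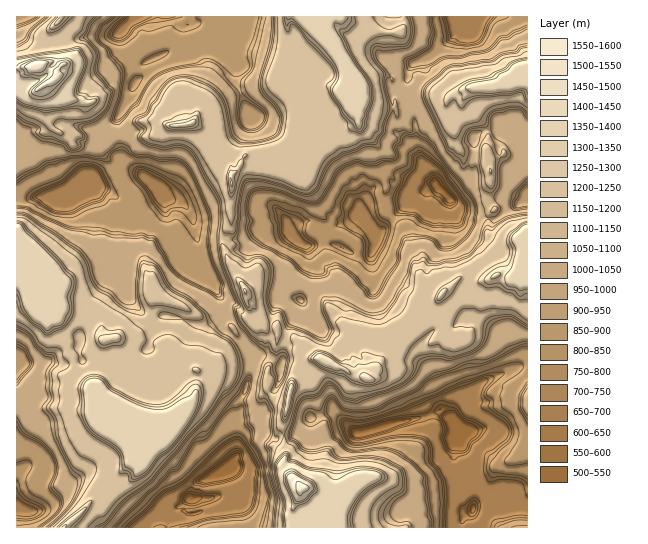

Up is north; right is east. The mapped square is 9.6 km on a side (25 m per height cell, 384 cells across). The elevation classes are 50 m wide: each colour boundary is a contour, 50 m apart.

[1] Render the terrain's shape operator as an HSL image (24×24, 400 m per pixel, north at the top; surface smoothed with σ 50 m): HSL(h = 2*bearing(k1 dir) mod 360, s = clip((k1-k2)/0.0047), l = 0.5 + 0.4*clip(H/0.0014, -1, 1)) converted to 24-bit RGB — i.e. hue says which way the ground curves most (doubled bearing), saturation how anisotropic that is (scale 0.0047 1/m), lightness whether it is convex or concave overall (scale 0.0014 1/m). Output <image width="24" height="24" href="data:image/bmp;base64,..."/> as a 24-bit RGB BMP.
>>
<image width="24" height="24" href="data:image/bmp;base64,Qk32BgAAAAAAADYAAAAoAAAAGAAAABgAAAABABgAAAAAAMAGAAATCwAAEwsAAAAAAAAAAAAAO0oKHjoQ/c7cx1Tv4IqpJ4BSFUwTNXImJUvo5TOdYR7AYS+T5cutbpBag3KIzrpSdK1GGzYcm00/7ueUGzZgfRKrMZY/v9Mx0mugICu8Eqcw5498yImn3FtvJ21NVZMKAIZ3mmb8QlNxahhvvnVH5fzPRXGNypKbNI0aymM6O7eB7e5rQyl5KIfTe4Npa0Rme7KIJT55uzEpe8ddmEKY86yofaq+JKjkJH0HBzADwxReIhlW0vnXfKTreSHfhnnW5tX2wtL6W23rwj/mXzl6Ykl+4HOGNKfDcVVUYBVopeCXgGNlVRciqsaY5KfEYcJTHCasyCnbAwswScvVzf+wdxJz3OlJIaycuICq1kJMtiJkoectGmiVxE7WYtHPsoid21V5MFS0vMmE2SaRm8zJgYaEhH6E7MTPOZmNG3XHEA+vIN55//5yFSpnxeaVMRACHjECHzMA7ysx7JqIKxVKOEkJam8lslIhjbmTXivXMzWdy9engpKRmcfUTUfK1ZrP8pfRKW+7EEtnfCFh//LMChYpjYgA6CRTkJ/WTbm4F1ADXHYIVhF3hqzW0T+pNFriypqknylnME6G4fDbPOC5ViokcG9RJ2Ev83iF2Hy5AC02++3Me//BiirtUgCv3+p763yzX2PlWt/NHF3MH79iBi0W0eOILIespnIULI8fs7RqaIUpfUpTeYKAfn+FaXqVurFYhXeKaUjuaP9LMgAzwyp6tuP/d7j/45fhhFLD3WeUpyB7qZsjqFjHCmoSOoRBFDGRTu0+eJx6p0Ojk+yOUoqSeYB7eoR5eJ+TmdvVfRBjjy0dYe7JbeDH9xRldmNDhZhGiVterHiml4/RwLjfi9Tng2TSYiW3Lx/bv+qaJbBwSqR+uaVCe13BZqlSoGU9TNkyZxk31gujjtC0X+bWgTgkURgOmNCvkKXSwHzCi3uFeIKBfIN6yqCLPhcygSIwiNuahImA16M/cZufd9nGPwkx0rl+turvqjnwfx3L/3pFOeV5fhkglBVyWfa6p3YzEVWKwyB9upSX2VOcRIpniHd+rWvDMCCYd6GTgIiBjYnnJcN6aDlAKCuvzO3DEX6hpSEaKwgj0v/M3FpkN0N5l83nzF3IrN7EJQ0+J7ff1nVXSZqE9mWzUCytqHjtqb/ZfIWCoty7yya7mSqmgnqDNK6Q7uePSRZCWT9xgO2eMN+68Lm0ZJvlgRC5PM4wthQaBmqcvB+jk+xuI9rugUzj1FTFM3UwxnFhmN67PTXjcC/ojHbNhaHPYoPV0iBQf2mGJSBp9+qmLNkZemsdeowSNQURuOlJV/fbXR6iFJVumuh4rFXrFSqr0RuDnl3Y6sa14q60UUOdjBZgxkA2cFk/dHBUX8a1xZTWIAgr3uR81O2TMz+nPgcqPLgqsr1SQG0haShiYfd9lOI4a1YhIA1PyJUtIugASOORoYUELCgHPl4xJGge005Nlb6fihyCMhgQsy+C4Oge8uRvKQ4KgBlG2ud7Ga5Roy1OHV1h7ueKK2VLLtpIMQIfgNxfoewpLUcDuCPbeTDfGrAUJREOh9tpoXQOWgsTKLaRZiW7QuDI/6HDf4Tbq83gwJq04VxjGVg/jI4fy7teIpWrMwIug9mDKI+otviBxoSzmH6W1lG47Es6Z6jhGdVu6iCVxY0iFHtWYOWLaY13eafoqJDWh3uMn3x0z3eyuFjlJd+FU/iEew2gTBqG0fi6BWj19KaiSVKSTxolhOd2sfh/DEULdXXWcRbGw7X33cz/UeenndGIDlNEhRAg3ENppaZ5bWiIrDl1zf7dLBzAORCgI0TN7vfQBDoYqrMkfGhzueRbrd0sQCDYxd31AUQoEG7+6XC0VYY12zRqwtyiKQkqU1EPetgzfI9xbT1pa99ix+c2R3TjXkiMoSHdwZZdr8JVmxlVVxFbRuXv9KizMOZKFqjQ7ZHFBSIu6r1R58nnp87Z4kWInAvqe3DqjbOee4KEQSq7wM2gnOZ8WyKnKi+GpL/uVFbY68/8tH3zG2zn3M3+cuD/+tHyGsyi3MBhQyl5HYM2YJYduTAgwVdWFBQ56YFdnY6Ge4CCNRQw0vXDie0btiiuAXkNFI2VqaXrNtYklC7gyaTpjFEQX14R5egV5zBnJw+iwHyzfmuSb4hvZ31OelpRRV2DOWaa1byYaytQieCuXeIwtBtEtTAoXbbxBJovDH8Lbjcf2sMmhaMbH6DD/c7zd+Ih0WoeFCoJBHIkpoLTso7fpXTEf3+HZXaDJCR09Y5zTt7DorR2yG8mXn2Yhp/KvXPlv+uCNiJeK1Ja4uJSMaso"/>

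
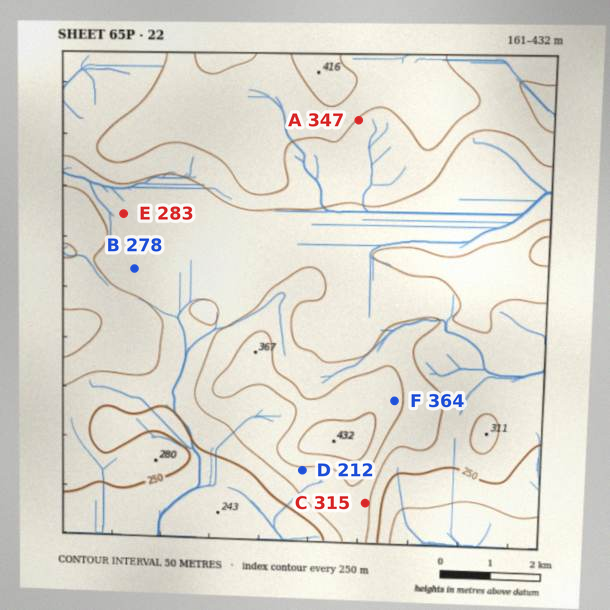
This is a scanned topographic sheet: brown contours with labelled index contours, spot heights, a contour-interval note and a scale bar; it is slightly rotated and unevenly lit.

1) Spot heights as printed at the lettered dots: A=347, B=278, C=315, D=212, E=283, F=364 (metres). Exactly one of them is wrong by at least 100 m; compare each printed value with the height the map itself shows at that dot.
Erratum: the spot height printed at D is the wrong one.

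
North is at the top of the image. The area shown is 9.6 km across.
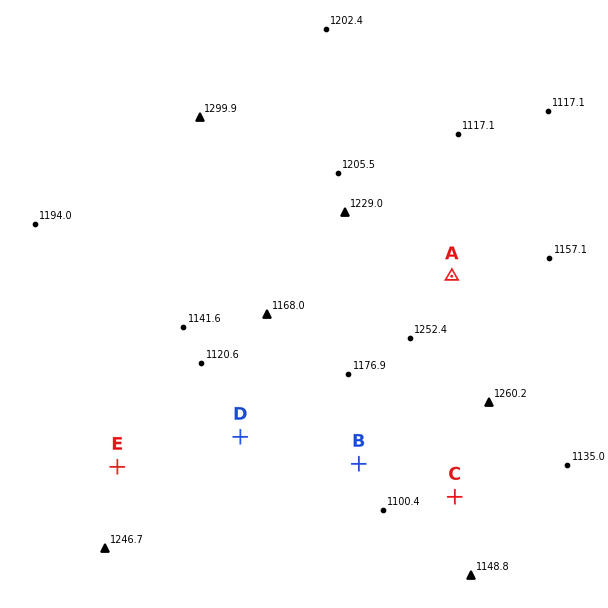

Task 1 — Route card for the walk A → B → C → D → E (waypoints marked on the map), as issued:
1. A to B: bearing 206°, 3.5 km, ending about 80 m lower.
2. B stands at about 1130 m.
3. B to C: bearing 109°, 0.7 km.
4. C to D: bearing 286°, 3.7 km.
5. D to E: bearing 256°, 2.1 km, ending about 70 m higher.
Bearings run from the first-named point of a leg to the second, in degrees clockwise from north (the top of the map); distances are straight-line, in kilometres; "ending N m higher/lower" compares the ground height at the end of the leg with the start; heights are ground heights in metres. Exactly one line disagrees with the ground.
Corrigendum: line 3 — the distance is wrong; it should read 1.7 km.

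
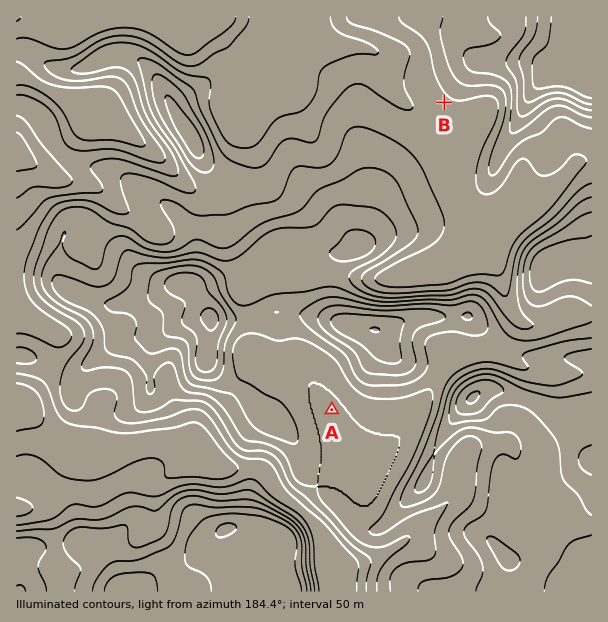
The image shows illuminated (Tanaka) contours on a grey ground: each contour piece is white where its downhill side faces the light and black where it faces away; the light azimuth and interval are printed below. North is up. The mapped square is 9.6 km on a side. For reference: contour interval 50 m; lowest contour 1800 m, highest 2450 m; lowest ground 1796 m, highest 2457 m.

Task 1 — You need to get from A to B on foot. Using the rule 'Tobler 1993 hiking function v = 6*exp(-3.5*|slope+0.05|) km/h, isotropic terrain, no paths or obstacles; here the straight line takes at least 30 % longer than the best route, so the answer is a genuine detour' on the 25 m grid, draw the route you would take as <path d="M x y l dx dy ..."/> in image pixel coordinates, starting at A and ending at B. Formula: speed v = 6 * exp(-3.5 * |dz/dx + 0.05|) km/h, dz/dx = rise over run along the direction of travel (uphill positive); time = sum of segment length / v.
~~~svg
<path d="M332 410l0-30-29-57 0-12 3-6 17-17 9-4 9-9 42-21 18-18 4-9 0-24 15-30 0-23 24-48"/>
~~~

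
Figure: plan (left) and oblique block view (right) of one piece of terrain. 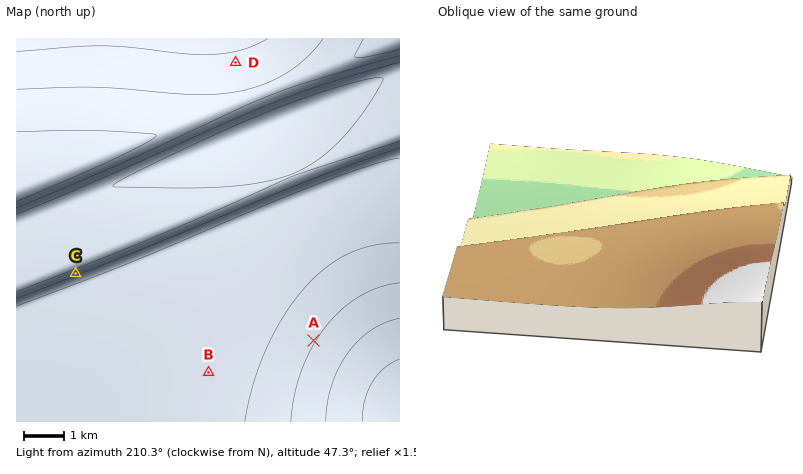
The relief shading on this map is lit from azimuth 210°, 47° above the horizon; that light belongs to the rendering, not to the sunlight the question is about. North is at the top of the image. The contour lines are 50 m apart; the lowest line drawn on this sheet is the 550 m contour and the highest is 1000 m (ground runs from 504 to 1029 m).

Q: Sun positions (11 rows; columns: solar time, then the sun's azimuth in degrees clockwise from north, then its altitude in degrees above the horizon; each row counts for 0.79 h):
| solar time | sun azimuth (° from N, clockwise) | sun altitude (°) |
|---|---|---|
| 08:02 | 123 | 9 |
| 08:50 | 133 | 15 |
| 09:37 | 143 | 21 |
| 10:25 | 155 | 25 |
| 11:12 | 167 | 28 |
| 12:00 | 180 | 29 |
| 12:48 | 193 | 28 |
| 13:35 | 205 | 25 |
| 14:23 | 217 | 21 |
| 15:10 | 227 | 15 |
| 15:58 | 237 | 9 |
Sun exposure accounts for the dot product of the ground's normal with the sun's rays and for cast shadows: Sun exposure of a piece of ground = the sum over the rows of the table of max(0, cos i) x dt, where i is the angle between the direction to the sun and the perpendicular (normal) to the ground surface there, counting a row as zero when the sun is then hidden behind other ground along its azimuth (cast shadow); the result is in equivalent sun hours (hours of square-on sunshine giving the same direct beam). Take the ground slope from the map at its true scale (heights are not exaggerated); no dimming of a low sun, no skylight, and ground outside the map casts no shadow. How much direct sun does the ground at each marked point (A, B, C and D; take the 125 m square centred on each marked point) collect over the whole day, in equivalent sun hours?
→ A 2.8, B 3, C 1.1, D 3.3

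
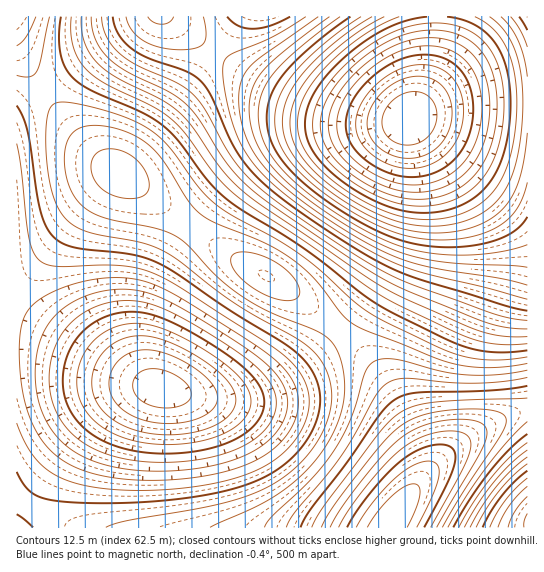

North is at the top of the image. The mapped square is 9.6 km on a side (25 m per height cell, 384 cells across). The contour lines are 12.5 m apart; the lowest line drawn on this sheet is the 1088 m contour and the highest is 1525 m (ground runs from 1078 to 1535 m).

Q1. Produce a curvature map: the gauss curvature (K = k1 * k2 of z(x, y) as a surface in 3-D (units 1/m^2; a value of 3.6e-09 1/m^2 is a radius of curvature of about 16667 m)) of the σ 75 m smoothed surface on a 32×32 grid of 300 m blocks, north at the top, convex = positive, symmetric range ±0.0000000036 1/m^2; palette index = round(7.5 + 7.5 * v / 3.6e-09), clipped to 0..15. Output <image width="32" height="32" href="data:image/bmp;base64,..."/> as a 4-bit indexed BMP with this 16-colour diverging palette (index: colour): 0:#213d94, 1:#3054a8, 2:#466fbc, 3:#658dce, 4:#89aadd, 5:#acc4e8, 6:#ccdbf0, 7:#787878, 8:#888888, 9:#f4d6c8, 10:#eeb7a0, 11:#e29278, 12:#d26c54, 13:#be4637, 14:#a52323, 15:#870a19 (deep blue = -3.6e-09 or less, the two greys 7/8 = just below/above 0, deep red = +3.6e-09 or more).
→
<image width="32" height="32" href="data:image/bmp;base64,Qk12AgAAAAAAAHYAAAAoAAAAIAAAACAAAAABAAQAAAAAAAACAAATCwAAEwsAABAAAAAAAAAAlD0hAKhUMAC8b0YAzo1lAN2qiQDoxKwA8NvMAHh4eACIiIgAyNb0AKC37gB4kuIAVGzSADdGvgAjI6UAGQqHAGZ3d3d3d2VCESSN/+l3v/9WZmZ3d3dmVERWec/7do3/VWZmZnd3ZmZmd3ic7ZVY71VWZmd3d3d2d4iHet62MmxmZmd3iIiIh3eIh2etyUACZmd3iZmqmZmIiHdVestgAHd3iZq7u7u7qId2REeqgwB3iJq83d3dzKh2ZUM1eIYQd4ibze7t3MuXZVRDNFZ3QHd4ms3dzLqpdlRERVVWd2RmeJq8y7qZh2QzNFZmZnd3VmeJq7qZiHZUMzRXd3eIiFVneJmZiIh3ZDM0V3h3iJhVZneIh3eImYZURFZ3d3iIVVZnd3d3iby5dVVWZ3Z3eFVWZ3ZmZ4rf/JdlVVZmZmZVZmd2VVZ5z/yoZVRVVVVVZmZ3dmVFV5vKl2ZVVVVEM2Z3eIdlREVomId3d3ZlQzJneIiIZUMzRmd3iImYdlQxd4iZmXZUM0RWeJq7uodkMniJqqqXZUREV4m83uypdkN4mau7qXZVVWeb3///25dkd4mru7qHZVVovf////25dlZ4mquph2VVaL3////+ypdEVniZmHZURFes7////supMzRWeIdUMiJGit////7bqTMzRXd2QhERNXm9///9y7pDI0Z4hkIAASRom9//7cu6VDNXmqdSEBE1Z4q97t3Lu2VEaL3KZCIjRWd5rN3cy7uFVXrf/JZERndmeJrMzMzM"/>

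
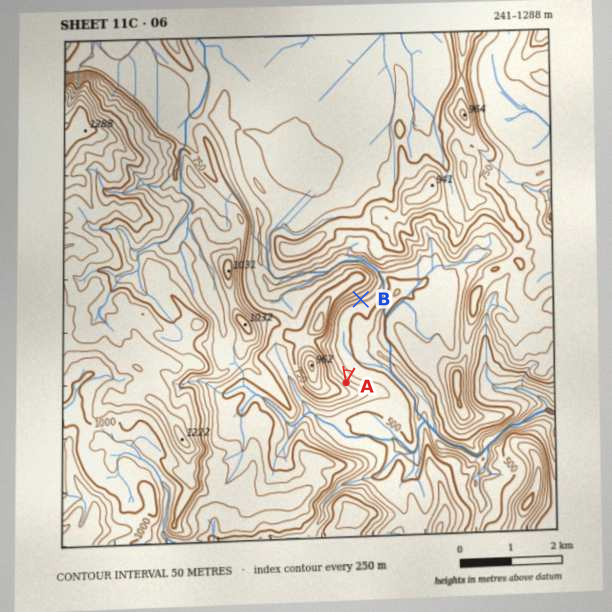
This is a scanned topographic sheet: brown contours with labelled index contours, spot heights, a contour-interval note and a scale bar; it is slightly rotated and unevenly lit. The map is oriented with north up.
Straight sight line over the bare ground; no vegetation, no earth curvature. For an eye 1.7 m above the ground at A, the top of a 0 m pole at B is visible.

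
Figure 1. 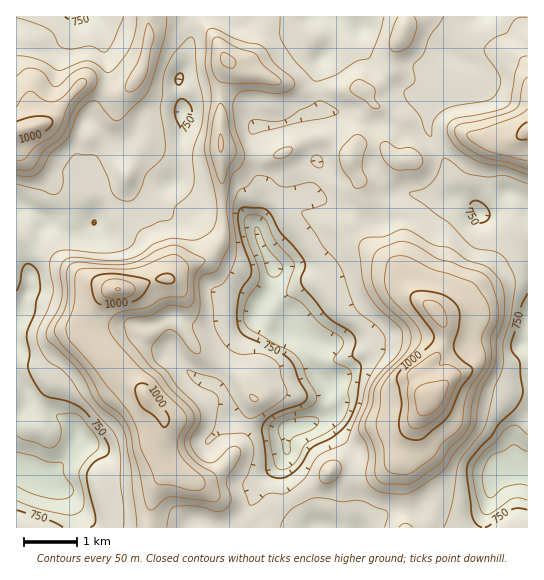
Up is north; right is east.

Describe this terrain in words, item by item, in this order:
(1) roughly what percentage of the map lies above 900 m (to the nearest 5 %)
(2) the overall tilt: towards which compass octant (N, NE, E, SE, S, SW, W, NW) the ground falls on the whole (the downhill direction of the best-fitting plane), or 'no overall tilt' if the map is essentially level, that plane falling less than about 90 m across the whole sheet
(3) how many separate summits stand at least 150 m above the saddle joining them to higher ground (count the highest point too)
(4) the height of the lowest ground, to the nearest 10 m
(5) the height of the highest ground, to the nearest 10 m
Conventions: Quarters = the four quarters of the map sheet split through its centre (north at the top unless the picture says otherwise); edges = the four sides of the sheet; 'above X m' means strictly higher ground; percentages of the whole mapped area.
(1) Ground above 900 m makes up about 20 % of the sheet.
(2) No overall tilt - high and low ground are spread across the sheet.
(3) There are 4 summits with 150 m or more of prominence.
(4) About 630 m is the lowest elevation on the sheet.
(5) The highest point reaches roughly 1130 m.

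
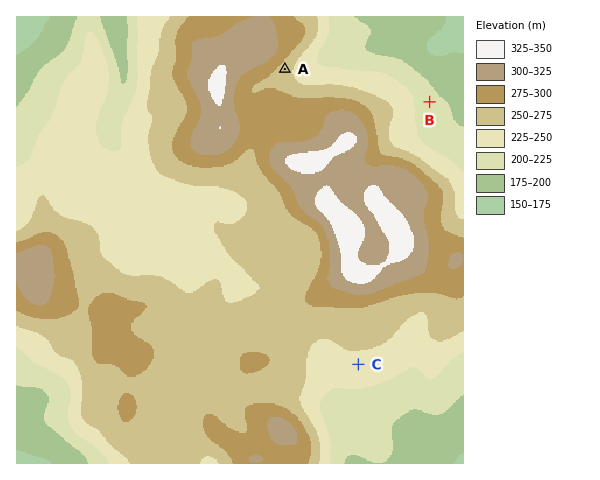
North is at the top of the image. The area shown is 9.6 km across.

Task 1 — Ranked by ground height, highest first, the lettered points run A C B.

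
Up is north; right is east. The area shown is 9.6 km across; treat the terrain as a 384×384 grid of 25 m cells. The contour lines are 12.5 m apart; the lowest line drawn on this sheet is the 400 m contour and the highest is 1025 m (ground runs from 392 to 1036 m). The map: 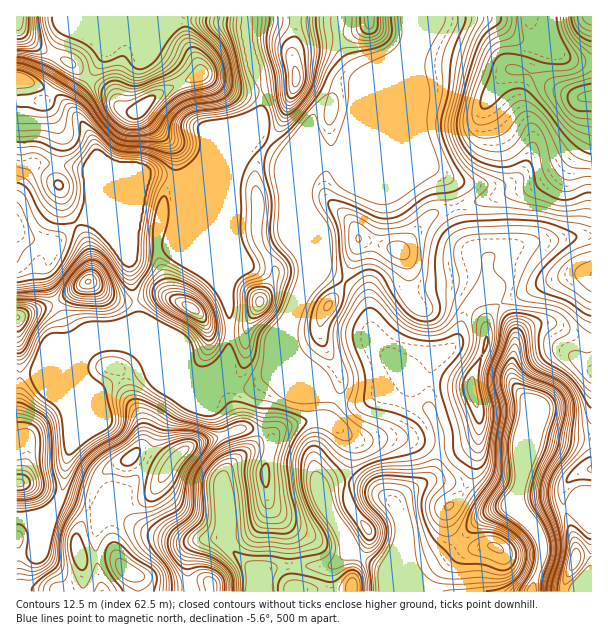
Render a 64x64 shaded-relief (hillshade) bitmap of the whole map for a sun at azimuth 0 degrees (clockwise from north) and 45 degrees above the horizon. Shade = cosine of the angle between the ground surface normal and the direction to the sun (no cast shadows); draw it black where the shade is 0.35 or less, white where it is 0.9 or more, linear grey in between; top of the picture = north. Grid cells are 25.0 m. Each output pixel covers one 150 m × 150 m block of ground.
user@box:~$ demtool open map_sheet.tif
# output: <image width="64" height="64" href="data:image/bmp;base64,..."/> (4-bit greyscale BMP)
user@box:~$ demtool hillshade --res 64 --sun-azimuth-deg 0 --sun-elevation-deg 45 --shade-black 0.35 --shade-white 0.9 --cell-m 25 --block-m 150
<image width="64" height="64" href="data:image/bmp;base64,Qk12CAAAAAAAAHYAAAAoAAAAQAAAAEAAAAABAAQAAAAAAAAIAAATCwAAEwsAABAAAAAAAAAAAAAAABEREQAiIiIAMzMzAERERABVVVUAZmZmAHd3dwCIiIgAmZmZAKqqqgC7u7sAzMzMAN3d3QDu7u4A////ALvMupmZh3iZmqqaqZmqqru7u7upqqqph3d3ZURYmaeazN3KmZmIiaqqu7zLqaqru7u8zKmqqpmId3d2VEiqqInM3cqZmYmrzMzM3u26mZqrurvduZqqmZiIh3d2V7qpeLvMuZmpm8zdzN3u7bh3iIiImsyneaqZmZmIiIh4qpqYmquZmqq8zMy7zd3bl3Z3d3iJqoZoqpmZmZmZqqmpirqaqqmqqru7upmau7qYdmd4iaqpdmiamZmaq7vNy5ZqzLqqq7qqu6qZhmeJqph3Z4iau5d5mZqZiJq83u7bhGvLuqq8yqqqqYdlRWiqqYd4iazKh6y6qZiIiazv/slTe7qIibzLqqqYdmVWeaqZiImavLl5zcupmZiIis3bp0SKqkRYrLuqqpl2ZneJqpmZmqu7qIrMyqmZqph3iqqWVpqqI0abuqqqqZd3iJqpmZmaq7qpq7qpmaq7qXVFiph4mapmeJu7qZmaqYd4iZmYmaqqqpmqiIiImruqhkRpqpmpmbqqq7u5mZmql2ZomZmZqqqZmZl2ZmZ5mpmXVXmqq7qYzKqszMuZmauoZDV4maqqqZiIiGVVVmeJiIh3iqu8y6nLqavN3bqZq7pzI0aKq6mZiIiIdmZnd4mYiHeaq8zMu7qZm83u7cqry6dDNGiamIiId4iIeIiImZmId4qqu8u7qqmavO/+3Lzd3KhkRYmpd3d4iZmZmZmaqZh2eaqqqqqrqpqqze7dzd7//bl3iqqHd3iaqqqqqqqZmHVpqqqqqczLqqqry7zd3v//7cu8y6mImqu7u7uqqZmIdWiqq6qZ3dy6qqqprN3e7u3d3dzdy7q7u7u7u6qpmImHaKqqqZnd3bqqqpm83d3MurvNzMzLu7uqu7uqqpmYiqmJqpmIiNzLqqqpms3d3Kqqqru7u7qqqpmqqqqZmZiaqqmYdlZ3y7qqqpmbzMy6qqqqqqqqqqqpmZqqqZmamaqaqGQyNGe7qqqqmJq7uqqqqqqpqqqqqqmqqqqqqqqruYiHQhEkeJmqqqqZmqqqqqqZqpmaqqqpmaqqqqqqqry5ZXZDI0aJaJqqqqu7u6qqqYeamJmqqpmaq6qqqqqqvMpkZ2ZmeKpXmqqqu7u6qqqph3mYmaqqmJqqqqqqqqqrunRYiImaqmZ5maqqu6qqqph2eZmZqqmZmqqqqqmYiZqqlmiJmqqqZmiImaqqqqqZdVaJmYiaqpmZqqqpmHZ3iZqoZ4mruql2Z3iIiImaqXUySJqpZXqqqZiZmpmGZmeJmrlleKqpmKl3iHZmZ4mGQiN6qqlkWKqqiIiZmHZ3iImruWVniIiI7bqXVERniHVEabu6qYZXqrqYiJmHeJmZmau6hmd3d3j/7bdDNXmqh4rN3bqZqoeaq7qIiIeJqqqZmqqYh3d3iP/+2nZnm8uqze7suqvdqIqry5iIiJmqqpmaqqqZiIiJ3u7cu6q83Lze7tuqvN25iqq7qIiImZmqqpmZqqqpmZm7vN3e7MzMzN3cuqqsy6qaqqqYd3iImaqqqqqqq7qqqqqqvN/+3Lu7zMuqqqqZu7qqqph3eIiZqqqqqqqru7u7qqqrzv7aqqq7qqqqqYq8uqqpmIiJmZmaqqqqqqq7u7uqqqq97bqqmqqqqqqpmruqqqmZmaqqqZmZmZmZqqq7u6qZmbzLqqqqmqqqqqmaqqqqqZqru7upmYiIiImZmZqqqZiIq7qqqqqaqqqqqqmqqqqYm7zMy7qYiIiIiIiIiImZmIiaqqqqqqqqqqqqqZqqqYmszMzMupmIh3d3d3d3iJmIeImqqqqqqqqqqqqqmqqpmszMu7y7uqmYiId3d3d4mYh4iaqqqquqqqqqqqqqqqmrzLuqu8zLu6qZmIiIh4iIiImaqqqqq7qqqqqqq6qqqru7qqqqu8u7uqqZmYiIiIiaqqqqqqqrqqqqqqq7qqqquqqqqqqru6qZmZmpmZiIiau7qqqqqpmYmaqqqrqqqqqqqqqqqqqqmId3iZmZmYiJqqmZqph3ZVZoqqqqupqqqqqqqqqqqqmHd3eImZmZiIiIiHeZUhERJGeaqqq6maqqqqqqqqqqmYd3iIiZmZmId3eId3UQAAA2iJqqqqqYmqqaqqqqqqqYh4iJmZmZmIh3eImYYgAAAmiqqqqqqpeJqpmqqqqqqpmIiJmZmZmIiHd4ialAAAATaJmZmaqql2ipmaqqqqqqmZmZmZmZmIeIiHiJlxAEZUNEVVVniZmXRYmZmqqqqqqqqpmZmZiId4iIiIhzAViqdSEQARNXiYZDaaqaqqqqqqqqqZmZmIiIiKqpljAWq8y4UgAAAleIh2NIqqqqqqqqqqqqmZmIiJmZu7lzEmrM3tyWMQAkeZmIhUaaqqqqqqqqqrqpmYiZq7uqhjEmnN3e7tuGVVaKqYiYZoqqqqqqqqqqu6mZmau8zGQhE2m83d3e3LqZmJqpiJqHiZmqqqqqqqq7qpmau8zMAAJXmrzMu8zMu7y6qqh4qpiIiZmqqqqqqruqqqu7u7oAN5u7u7uqq7u7zcuqmHmqmIiIeImqqqqqu7u7u7uqmRR6zMy6qqqqu7zd26qYmrupmYdlaJqqqqq7vMu6qph3V5vMu6qqqqqrze3bqpmru6qpmGVomqqqq7vMy6qql2d4m7uqqqqqqqvMzLqqqquqqqqph4mqqqqqu8y6maqXd4maqqqqqqqqqry7qpqqqqqqqqqZmqqqqqq7u7qZqpiI"/>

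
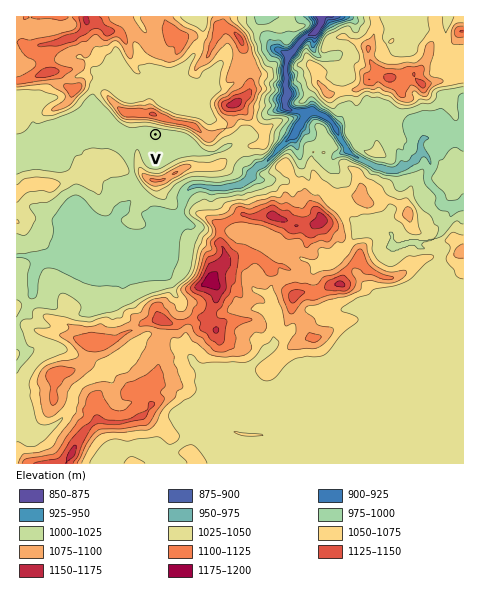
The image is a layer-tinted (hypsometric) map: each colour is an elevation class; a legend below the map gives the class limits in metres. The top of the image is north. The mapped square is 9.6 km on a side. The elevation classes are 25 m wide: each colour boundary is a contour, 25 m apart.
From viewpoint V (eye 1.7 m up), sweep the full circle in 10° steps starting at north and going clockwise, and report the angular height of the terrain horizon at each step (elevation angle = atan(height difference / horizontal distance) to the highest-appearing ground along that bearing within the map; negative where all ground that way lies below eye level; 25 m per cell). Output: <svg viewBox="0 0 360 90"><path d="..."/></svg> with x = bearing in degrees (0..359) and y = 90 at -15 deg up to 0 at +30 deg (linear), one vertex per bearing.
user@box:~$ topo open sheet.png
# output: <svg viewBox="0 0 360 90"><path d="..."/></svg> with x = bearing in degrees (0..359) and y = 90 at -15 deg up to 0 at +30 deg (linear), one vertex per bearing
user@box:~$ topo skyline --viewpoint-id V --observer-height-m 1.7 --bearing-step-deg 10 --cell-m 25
<svg viewBox="0 0 360 90"><path d="M0 30l10 0 10 0 10 1 10 3 10 3 10 4 10 4 10 3 10 3 10 5 10 2 10-2 10-2 10-2 10-2 10 1 10 0 10 0 10 0 10 3 10 3 10 2 10-1 10 0 10 0 10 2 10 0 10-1 10-3 10-8 10-4 10-4 10-3 10-3 10-2"/></svg>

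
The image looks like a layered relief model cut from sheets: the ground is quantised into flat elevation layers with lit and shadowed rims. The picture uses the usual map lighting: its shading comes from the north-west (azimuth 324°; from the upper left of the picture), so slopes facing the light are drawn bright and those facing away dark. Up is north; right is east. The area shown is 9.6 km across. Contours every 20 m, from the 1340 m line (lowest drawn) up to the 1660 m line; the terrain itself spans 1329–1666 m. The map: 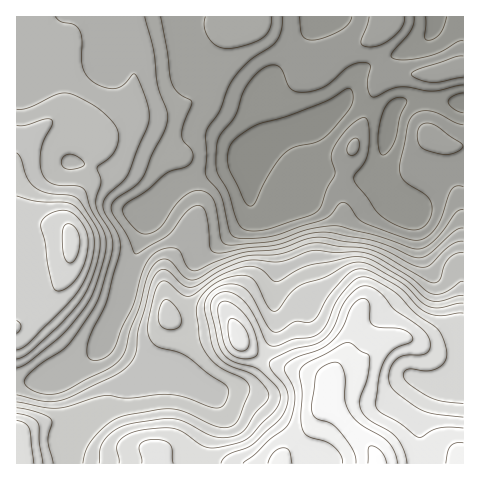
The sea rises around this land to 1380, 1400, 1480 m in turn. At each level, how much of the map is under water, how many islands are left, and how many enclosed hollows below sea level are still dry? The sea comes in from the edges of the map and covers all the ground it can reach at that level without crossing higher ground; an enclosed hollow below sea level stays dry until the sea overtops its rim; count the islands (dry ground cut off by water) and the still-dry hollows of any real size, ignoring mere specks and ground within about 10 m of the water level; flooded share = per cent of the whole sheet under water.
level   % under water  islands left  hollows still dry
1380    23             0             0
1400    31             0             0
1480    57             0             0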